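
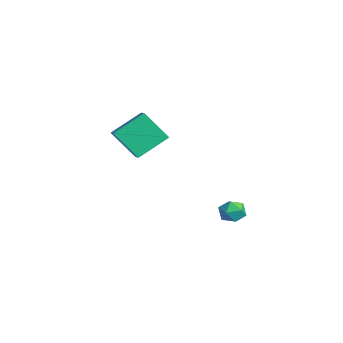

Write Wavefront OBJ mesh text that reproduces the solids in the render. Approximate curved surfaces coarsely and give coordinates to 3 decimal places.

v -3.784 -2.869 -0.677
v -4.614 -3.967 0.922
v -4.046 -1.074 0.42
v -4.876 -2.172 2.019
v -2.964 -2.968 -0.319
v -3.794 -4.066 1.28
v -3.226 -1.173 0.778
v -4.056 -2.271 2.377
v 3.011 0.625 -1.226
v 3.406 0.658 -1.908
v 2.794 -0.618 -1.412
v 3.189 -0.585 -2.094
v 3.574 -0.505 -1.411
v 3.708 0.264 -1.295
v 2.492 -0.224 -2.025
v 2.626 0.545 -1.909
v 3.085 0.134 -2.401
v 3.754 -0.04 -2.022
v 2.446 0.08 -1.298
v 3.115 -0.094 -0.919
f 2 4 1
f 5 2 1
f 1 4 3
f 3 5 1
f 2 8 4
f 6 2 5
f 6 8 2
f 4 8 3
f 7 5 3
f 3 8 7
f 7 6 5
f 8 6 7
f 9 20 14
f 9 14 10
f 9 10 16
f 9 16 19
f 9 19 20
f 10 14 18
f 14 20 13
f 20 19 11
f 19 16 15
f 16 10 17
f 12 18 13
f 12 13 11
f 12 11 15
f 12 15 17
f 12 17 18
f 13 18 14
f 11 13 20
f 15 11 19
f 17 15 16
f 18 17 10



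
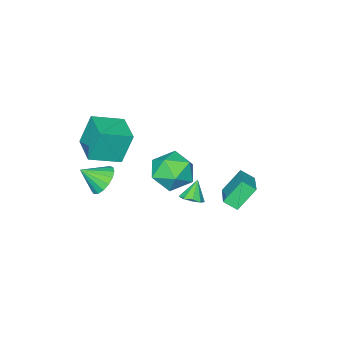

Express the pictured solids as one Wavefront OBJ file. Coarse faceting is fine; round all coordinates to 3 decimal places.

v -4.042 2.168 -2.348
v -5.03 2.534 -1.091
v -2.752 3.47 -1.712
v -3.739 3.835 -0.455
v -3.641 1.525 -1.845
v -4.628 1.89 -0.588
v -2.35 2.826 -1.209
v -3.338 3.192 0.048
v 2.47 -0.889 1.184
v 2.983 -1.171 0.449
v 3.31 -1.631 2.056
v 3.183 -0.79 0.58
v 3.22 -0.432 0.85
v 3.085 -0.178 1.196
v 2.808 -0.088 1.54
v 2.455 -0.181 1.802
v 2.104 -0.436 1.922
v 1.838 -0.795 1.874
v 1.716 -1.176 1.667
v 1.767 -1.491 1.35
v 1.979 -1.668 0.995
v 2.303 -1.667 0.683
v 2.666 -1.487 0.486
v 0.934 3.8 1.633
v 1.322 4.231 1.948
v 0.326 3.62 2.627
v 0.967 4.445 1.769
v 0.596 4.357 1.527
v 0.384 4.009 1.334
v 0.429 3.563 1.281
v 0.71 3.228 1.392
v 1.097 3.161 1.616
v 1.407 3.393 1.848
v 1.496 3.816 1.979
v 0.966 3.917 3.04
v 1.988 3.729 3.738
v 0.572 1.931 3.082
v 1.594 1.743 3.78
v 0.607 2.344 4.263
v 0.851 3.571 4.237
v 1.709 2.089 2.583
v 1.953 3.316 2.557
v 2.447 2.599 3.456
v 1.766 2.757 4.494
v 0.794 2.903 2.326
v 0.113 3.061 3.364
v 1.062 -1.643 2.752
v 0.508 -1.347 4.546
v 1.923 -0.074 2.759
v 1.369 0.222 4.552
v 2.551 -2.462 3.348
v 1.997 -2.166 5.141
v 3.412 -0.893 3.354
v 2.858 -0.597 5.148
f 2 4 1
f 5 2 1
f 1 4 3
f 3 5 1
f 2 8 4
f 6 2 5
f 6 8 2
f 4 8 3
f 7 5 3
f 3 8 7
f 7 6 5
f 8 6 7
f 10 9 12
f 10 12 11
f 12 9 13
f 12 13 11
f 13 9 14
f 13 14 11
f 14 9 15
f 14 15 11
f 15 9 16
f 15 16 11
f 16 9 17
f 16 17 11
f 17 9 18
f 17 18 11
f 18 9 19
f 18 19 11
f 19 9 20
f 19 20 11
f 20 9 21
f 20 21 11
f 21 9 22
f 21 22 11
f 22 9 23
f 22 23 11
f 23 9 10
f 23 10 11
f 25 24 27
f 25 27 26
f 27 24 28
f 27 28 26
f 28 24 29
f 28 29 26
f 29 24 30
f 29 30 26
f 30 24 31
f 30 31 26
f 31 24 32
f 31 32 26
f 32 24 33
f 32 33 26
f 33 24 34
f 33 34 26
f 34 24 25
f 34 25 26
f 35 46 40
f 35 40 36
f 35 36 42
f 35 42 45
f 35 45 46
f 36 40 44
f 40 46 39
f 46 45 37
f 45 42 41
f 42 36 43
f 38 44 39
f 38 39 37
f 38 37 41
f 38 41 43
f 38 43 44
f 39 44 40
f 37 39 46
f 41 37 45
f 43 41 42
f 44 43 36
f 48 50 47
f 51 48 47
f 47 50 49
f 49 51 47
f 48 54 50
f 52 48 51
f 52 54 48
f 50 54 49
f 53 51 49
f 49 54 53
f 53 52 51
f 54 52 53



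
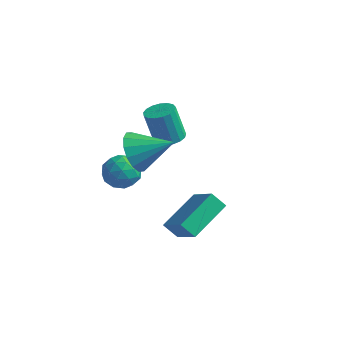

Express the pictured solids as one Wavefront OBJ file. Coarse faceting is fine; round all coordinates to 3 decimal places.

v -2.201 -2.74 -1.862
v -1.673 -2.883 -2.735
v -0.759 -2.08 -1.098
v -1.876 -2.392 -2.775
v -2.167 -1.994 -2.571
v -2.466 -1.796 -2.177
v -2.695 -1.852 -1.698
v -2.791 -2.145 -1.264
v -2.729 -2.598 -0.989
v -2.525 -3.089 -0.949
v -2.235 -3.486 -1.153
v -1.935 -3.684 -1.547
v -1.707 -3.629 -2.025
v -1.611 -3.336 -2.46
v -3.023 0.932 -3.485
v -2.352 1.073 -3.301
v -2.766 0.909 -1.67
v -3.437 0.768 -1.855
v -2.5 1.379 -3.307
v -2.914 1.214 -1.677
v -2.769 1.582 -3.355
v -3.182 1.418 -1.725
v -3.095 1.637 -3.432
v -3.509 1.472 -1.802
v -3.405 1.53 -3.522
v -3.819 1.365 -1.891
v -3.627 1.286 -3.603
v -4.041 1.121 -1.973
v -3.711 0.961 -3.657
v -4.125 0.797 -2.027
v -3.638 0.63 -3.672
v -4.052 0.465 -2.041
v -3.423 0.368 -3.644
v -3.837 0.203 -2.013
v -3.117 0.235 -3.579
v -3.531 0.07 -1.949
v -2.789 0.262 -3.493
v -3.203 0.097 -1.863
v -2.515 0.442 -3.406
v -2.929 0.278 -1.775
v -2.357 0.735 -3.336
v -2.771 0.571 -1.706
v 1.589 -5.125 -3.129
v 1.835 -3.33 -2.331
v 0.373 -4.537 -4.077
v 0.62 -2.742 -3.279
v 2.14 -4.938 -3.721
v 2.387 -3.143 -2.923
v 0.925 -4.35 -4.669
v 1.171 -2.555 -3.871
v -3.685 -1.369 -4.078
v -2.91 -1.62 -4.446
v -3.77 -2.64 -3.394
v -2.995 -2.891 -3.762
v -3.009 -2.243 -3.145
v -2.956 -1.458 -3.568
v -3.724 -2.802 -4.272
v -3.671 -2.017 -4.695
v -2.934 -2.505 -4.566
v -2.492 -2.16 -3.869
v -4.188 -2.1 -3.971
v -3.746 -1.755 -3.274
v -3.29 -1.383 -4.322
v -3.39 -2.877 -3.518
v -3.398 -2.497 -3.155
v -2.943 -2.644 -3.372
v -3.317 -1.288 -3.806
v -2.862 -1.435 -4.022
v -2.92 -1.802 -3.258
v -3.818 -2.825 -3.818
v -3.363 -2.972 -4.034
v -3.737 -1.616 -4.468
v -3.282 -1.763 -4.685
v -3.76 -2.458 -4.582
v -2.848 -2.05 -4.609
v -2.898 -2.797 -4.206
v -3.327 -2.745 -4.506
v -3.296 -2.284 -4.755
v -2.589 -1.847 -4.199
v -2.639 -2.594 -3.797
v -2.647 -2.214 -3.435
v -2.616 -1.752 -3.684
v -2.603 -2.368 -4.27
v -4.041 -1.666 -4.043
v -4.091 -2.413 -3.641
v -4.064 -2.508 -4.156
v -4.033 -2.046 -4.405
v -3.782 -1.463 -3.634
v -3.832 -2.21 -3.231
v -3.384 -1.976 -3.085
v -3.353 -1.515 -3.334
v -4.077 -1.892 -3.57
f 2 1 4
f 2 4 3
f 4 1 5
f 4 5 3
f 5 1 6
f 5 6 3
f 6 1 7
f 6 7 3
f 7 1 8
f 7 8 3
f 8 1 9
f 8 9 3
f 9 1 10
f 9 10 3
f 10 1 11
f 10 11 3
f 11 1 12
f 11 12 3
f 12 1 13
f 12 13 3
f 13 1 14
f 13 14 3
f 14 1 2
f 14 2 3
f 16 15 19
f 16 19 17
f 17 19 20
f 17 20 18
f 19 15 21
f 19 21 20
f 20 21 22
f 20 22 18
f 21 15 23
f 21 23 22
f 22 23 24
f 22 24 18
f 23 15 25
f 23 25 24
f 24 25 26
f 24 26 18
f 25 15 27
f 25 27 26
f 26 27 28
f 26 28 18
f 27 15 29
f 27 29 28
f 28 29 30
f 28 30 18
f 29 15 31
f 29 31 30
f 30 31 32
f 30 32 18
f 31 15 33
f 31 33 32
f 32 33 34
f 32 34 18
f 33 15 35
f 33 35 34
f 34 35 36
f 34 36 18
f 35 15 37
f 35 37 36
f 36 37 38
f 36 38 18
f 37 15 39
f 37 39 38
f 38 39 40
f 38 40 18
f 39 15 41
f 39 41 40
f 40 41 42
f 40 42 18
f 41 15 16
f 41 16 42
f 42 16 17
f 42 17 18
f 44 46 43
f 47 44 43
f 43 46 45
f 45 47 43
f 44 50 46
f 48 44 47
f 48 50 44
f 46 50 45
f 49 47 45
f 45 50 49
f 49 48 47
f 50 48 49
f 51 88 67
f 88 62 91
f 67 91 56
f 88 91 67
f 51 67 63
f 67 56 68
f 63 68 52
f 67 68 63
f 51 63 72
f 63 52 73
f 72 73 58
f 63 73 72
f 51 72 84
f 72 58 87
f 84 87 61
f 72 87 84
f 51 84 88
f 84 61 92
f 88 92 62
f 84 92 88
f 52 68 79
f 68 56 82
f 79 82 60
f 68 82 79
f 56 91 69
f 91 62 90
f 69 90 55
f 91 90 69
f 62 92 89
f 92 61 85
f 89 85 53
f 92 85 89
f 61 87 86
f 87 58 74
f 86 74 57
f 87 74 86
f 58 73 78
f 73 52 75
f 78 75 59
f 73 75 78
f 54 80 66
f 80 60 81
f 66 81 55
f 80 81 66
f 54 66 64
f 66 55 65
f 64 65 53
f 66 65 64
f 54 64 71
f 64 53 70
f 71 70 57
f 64 70 71
f 54 71 76
f 71 57 77
f 76 77 59
f 71 77 76
f 54 76 80
f 76 59 83
f 80 83 60
f 76 83 80
f 55 81 69
f 81 60 82
f 69 82 56
f 81 82 69
f 53 65 89
f 65 55 90
f 89 90 62
f 65 90 89
f 57 70 86
f 70 53 85
f 86 85 61
f 70 85 86
f 59 77 78
f 77 57 74
f 78 74 58
f 77 74 78
f 60 83 79
f 83 59 75
f 79 75 52
f 83 75 79



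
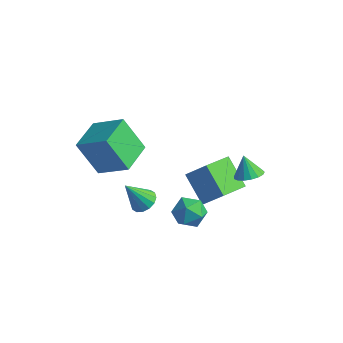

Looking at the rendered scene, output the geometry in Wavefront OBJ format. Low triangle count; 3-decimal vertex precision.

v 0.037 -1.692 -3.152
v 0.395 -2.302 -3.22
v -0.637 -2.248 -1.728
v 0.618 -2.082 -3.028
v 0.686 -1.757 -2.869
v 0.579 -1.415 -2.786
v 0.328 -1.148 -2.801
v -0.001 -1.026 -2.91
v -0.32 -1.083 -3.084
v -0.543 -1.303 -3.275
v -0.611 -1.628 -3.434
v -0.505 -1.97 -3.517
v -0.253 -2.237 -3.502
v 0.076 -2.359 -3.393
v 1.803 -1.114 -2.318
v 2.163 -0.5 -2.925
v 2.617 -2.22 -2.955
v 2.977 -1.606 -3.562
v 3.209 -1.561 -2.656
v 2.706 -0.876 -2.263
v 2.074 -1.844 -3.617
v 1.571 -1.159 -3.224
v 2.331 -0.951 -3.728
v 3.033 -0.776 -3.134
v 1.747 -1.944 -2.746
v 2.449 -1.769 -2.152
v -1.833 -2.694 -0.995
v -2.96 -2.826 0.748
v -2.066 -0.909 -1.01
v -3.193 -1.041 0.733
v -0.247 -2.479 0.047
v -1.374 -2.611 1.79
v -0.48 -0.694 0.032
v -1.607 -0.826 1.775
v 2.385 1.93 -4.756
v 2.108 0.288 -4.129
v 1.021 2.576 -3.67
v 0.743 0.933 -3.042
v 3.397 2.187 -3.638
v 3.119 0.544 -3.01
v 2.032 2.832 -2.551
v 1.755 1.19 -1.924
v 4.113 1.198 -1.309
v 4.729 0.991 -0.934
v 3.607 1.502 -0.311
v 4.787 1.337 -1.01
v 4.69 1.651 -1.155
v 4.461 1.861 -1.335
v 4.153 1.919 -1.509
v 3.835 1.812 -1.638
v 3.581 1.564 -1.691
v 3.449 1.232 -1.656
v 3.469 0.892 -1.542
v 3.637 0.622 -1.375
v 3.913 0.484 -1.192
v 4.236 0.51 -1.037
v 4.53 0.693 -0.943
f 2 1 4
f 2 4 3
f 4 1 5
f 4 5 3
f 5 1 6
f 5 6 3
f 6 1 7
f 6 7 3
f 7 1 8
f 7 8 3
f 8 1 9
f 8 9 3
f 9 1 10
f 9 10 3
f 10 1 11
f 10 11 3
f 11 1 12
f 11 12 3
f 12 1 13
f 12 13 3
f 13 1 14
f 13 14 3
f 14 1 2
f 14 2 3
f 15 26 20
f 15 20 16
f 15 16 22
f 15 22 25
f 15 25 26
f 16 20 24
f 20 26 19
f 26 25 17
f 25 22 21
f 22 16 23
f 18 24 19
f 18 19 17
f 18 17 21
f 18 21 23
f 18 23 24
f 19 24 20
f 17 19 26
f 21 17 25
f 23 21 22
f 24 23 16
f 28 30 27
f 31 28 27
f 27 30 29
f 29 31 27
f 28 34 30
f 32 28 31
f 32 34 28
f 30 34 29
f 33 31 29
f 29 34 33
f 33 32 31
f 34 32 33
f 36 38 35
f 39 36 35
f 35 38 37
f 37 39 35
f 36 42 38
f 40 36 39
f 40 42 36
f 38 42 37
f 41 39 37
f 37 42 41
f 41 40 39
f 42 40 41
f 44 43 46
f 44 46 45
f 46 43 47
f 46 47 45
f 47 43 48
f 47 48 45
f 48 43 49
f 48 49 45
f 49 43 50
f 49 50 45
f 50 43 51
f 50 51 45
f 51 43 52
f 51 52 45
f 52 43 53
f 52 53 45
f 53 43 54
f 53 54 45
f 54 43 55
f 54 55 45
f 55 43 56
f 55 56 45
f 56 43 57
f 56 57 45
f 57 43 44
f 57 44 45



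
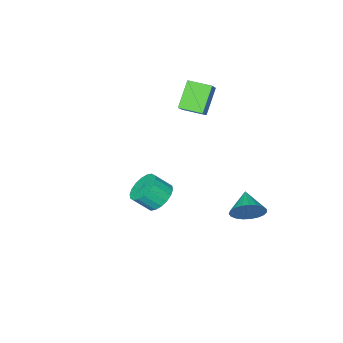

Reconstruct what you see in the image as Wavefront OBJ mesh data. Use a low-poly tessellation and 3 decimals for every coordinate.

v -3.02 -3.198 2.397
v -4.059 -3.765 3.739
v -2.195 -2.457 3.348
v -3.235 -3.024 4.69
v -2.245 -4.256 2.55
v -3.285 -4.823 3.892
v -1.421 -3.515 3.501
v -2.46 -4.082 4.843
v -2.43 1.054 -2.325
v -1.677 0.89 -1.72
v -3.13 -0.054 -1.755
v -1.906 1.147 -1.502
v -2.226 1.388 -1.426
v -2.581 1.571 -1.506
v -2.91 1.665 -1.728
v -3.156 1.653 -2.053
v -3.276 1.538 -2.425
v -3.25 1.339 -2.779
v -3.082 1.091 -3.055
v -2.801 0.836 -3.205
v -2.456 0.62 -3.203
v -2.107 0.478 -3.049
v -1.813 0.436 -2.77
v -1.626 0.501 -2.413
v -1.578 0.661 -2.042
v 2.973 0.859 1.439
v 3.628 0.747 0.818
v 4.302 0.248 1.619
v 3.647 0.361 2.241
v 3.712 1.111 0.973
v 4.387 0.613 1.774
v 3.65 1.425 1.221
v 4.325 0.927 2.022
v 3.454 1.628 1.512
v 4.129 1.129 2.313
v 3.163 1.678 1.788
v 3.838 1.179 2.589
v 2.834 1.566 1.996
v 3.509 1.067 2.797
v 2.532 1.314 2.093
v 3.207 0.815 2.894
v 2.318 0.972 2.061
v 2.992 0.473 2.862
v 2.233 0.607 1.906
v 2.908 0.109 2.707
v 2.295 0.293 1.658
v 2.97 -0.205 2.459
v 2.491 0.091 1.367
v 3.166 -0.408 2.168
v 2.782 0.041 1.091
v 3.457 -0.458 1.892
v 3.111 0.153 0.883
v 3.786 -0.346 1.684
v 3.413 0.405 0.786
v 4.088 -0.094 1.587
f 2 4 1
f 5 2 1
f 1 4 3
f 3 5 1
f 2 8 4
f 6 2 5
f 6 8 2
f 4 8 3
f 7 5 3
f 3 8 7
f 7 6 5
f 8 6 7
f 10 9 12
f 10 12 11
f 12 9 13
f 12 13 11
f 13 9 14
f 13 14 11
f 14 9 15
f 14 15 11
f 15 9 16
f 15 16 11
f 16 9 17
f 16 17 11
f 17 9 18
f 17 18 11
f 18 9 19
f 18 19 11
f 19 9 20
f 19 20 11
f 20 9 21
f 20 21 11
f 21 9 22
f 21 22 11
f 22 9 23
f 22 23 11
f 23 9 24
f 23 24 11
f 24 9 25
f 24 25 11
f 25 9 10
f 25 10 11
f 27 26 30
f 27 30 28
f 28 30 31
f 28 31 29
f 30 26 32
f 30 32 31
f 31 32 33
f 31 33 29
f 32 26 34
f 32 34 33
f 33 34 35
f 33 35 29
f 34 26 36
f 34 36 35
f 35 36 37
f 35 37 29
f 36 26 38
f 36 38 37
f 37 38 39
f 37 39 29
f 38 26 40
f 38 40 39
f 39 40 41
f 39 41 29
f 40 26 42
f 40 42 41
f 41 42 43
f 41 43 29
f 42 26 44
f 42 44 43
f 43 44 45
f 43 45 29
f 44 26 46
f 44 46 45
f 45 46 47
f 45 47 29
f 46 26 48
f 46 48 47
f 47 48 49
f 47 49 29
f 48 26 50
f 48 50 49
f 49 50 51
f 49 51 29
f 50 26 52
f 50 52 51
f 51 52 53
f 51 53 29
f 52 26 54
f 52 54 53
f 53 54 55
f 53 55 29
f 54 26 27
f 54 27 55
f 55 27 28
f 55 28 29



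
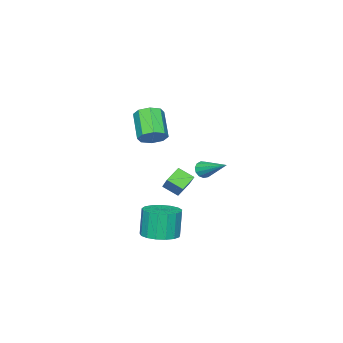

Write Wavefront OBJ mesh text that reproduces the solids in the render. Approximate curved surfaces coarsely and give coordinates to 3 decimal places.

v -2.43 -2.97 -2.02
v -2.16 -3.823 -1.491
v -1.719 -2.095 -0.971
v -1.449 -2.948 -0.442
v -1.531 -3.032 -2.578
v -1.261 -3.885 -2.049
v -0.82 -2.157 -1.529
v -0.55 -3.01 -1
v -1.191 -1.101 0.094
v -0.93 -0.892 -0.356
v -0.929 0.581 1.026
v -1.236 -0.825 -0.391
v -1.528 -0.845 -0.273
v -1.713 -0.946 -0.038
v -1.732 -1.097 0.239
v -1.579 -1.248 0.47
v -1.303 -1.353 0.581
v -0.991 -1.378 0.538
v -0.743 -1.314 0.354
v -0.637 -1.183 0.087
v -0.707 -1.026 -0.177
v 1.875 -1.992 3.289
v 2.234 -1.628 3.904
v 1.303 -2.643 5.047
v 0.945 -3.008 4.431
v 1.717 -1.346 3.734
v 0.786 -2.362 4.876
v 1.293 -1.443 3.302
v 0.363 -2.459 4.445
v 1.211 -1.862 2.863
v 0.28 -2.878 4.006
v 1.517 -2.357 2.673
v 0.586 -3.372 3.816
v 2.034 -2.638 2.844
v 1.103 -3.654 3.986
v 2.457 -2.541 3.275
v 1.527 -3.557 4.418
v 2.54 -2.122 3.714
v 1.609 -3.138 4.857
v 2.23 -1.272 -3.363
v 3.13 -1.775 -3.225
v 2.81 -1.891 -1.559
v 1.91 -1.388 -1.697
v 3.251 -1.296 -3.168
v 2.931 -1.412 -1.503
v 3.139 -0.811 -3.156
v 2.819 -0.927 -1.49
v 2.819 -0.432 -3.191
v 2.498 -0.548 -1.526
v 2.363 -0.245 -3.266
v 2.043 -0.361 -1.6
v 1.877 -0.294 -3.363
v 1.557 -0.41 -1.697
v 1.472 -0.566 -3.459
v 1.152 -0.682 -1.794
v 1.241 -1.001 -3.534
v 0.921 -1.116 -1.868
v 1.236 -1.497 -3.57
v 0.916 -1.613 -1.904
v 1.459 -1.942 -3.558
v 1.139 -2.058 -1.892
v 1.858 -2.233 -3.501
v 1.538 -2.349 -1.836
v 2.343 -2.305 -3.413
v 2.023 -2.421 -1.747
v 2.802 -2.139 -3.313
v 2.482 -2.255 -1.648
f 2 4 1
f 5 2 1
f 1 4 3
f 3 5 1
f 2 8 4
f 6 2 5
f 6 8 2
f 4 8 3
f 7 5 3
f 3 8 7
f 7 6 5
f 8 6 7
f 10 9 12
f 10 12 11
f 12 9 13
f 12 13 11
f 13 9 14
f 13 14 11
f 14 9 15
f 14 15 11
f 15 9 16
f 15 16 11
f 16 9 17
f 16 17 11
f 17 9 18
f 17 18 11
f 18 9 19
f 18 19 11
f 19 9 20
f 19 20 11
f 20 9 21
f 20 21 11
f 21 9 10
f 21 10 11
f 23 22 26
f 23 26 24
f 24 26 27
f 24 27 25
f 26 22 28
f 26 28 27
f 27 28 29
f 27 29 25
f 28 22 30
f 28 30 29
f 29 30 31
f 29 31 25
f 30 22 32
f 30 32 31
f 31 32 33
f 31 33 25
f 32 22 34
f 32 34 33
f 33 34 35
f 33 35 25
f 34 22 36
f 34 36 35
f 35 36 37
f 35 37 25
f 36 22 38
f 36 38 37
f 37 38 39
f 37 39 25
f 38 22 23
f 38 23 39
f 39 23 24
f 39 24 25
f 41 40 44
f 41 44 42
f 42 44 45
f 42 45 43
f 44 40 46
f 44 46 45
f 45 46 47
f 45 47 43
f 46 40 48
f 46 48 47
f 47 48 49
f 47 49 43
f 48 40 50
f 48 50 49
f 49 50 51
f 49 51 43
f 50 40 52
f 50 52 51
f 51 52 53
f 51 53 43
f 52 40 54
f 52 54 53
f 53 54 55
f 53 55 43
f 54 40 56
f 54 56 55
f 55 56 57
f 55 57 43
f 56 40 58
f 56 58 57
f 57 58 59
f 57 59 43
f 58 40 60
f 58 60 59
f 59 60 61
f 59 61 43
f 60 40 62
f 60 62 61
f 61 62 63
f 61 63 43
f 62 40 64
f 62 64 63
f 63 64 65
f 63 65 43
f 64 40 66
f 64 66 65
f 65 66 67
f 65 67 43
f 66 40 41
f 66 41 67
f 67 41 42
f 67 42 43



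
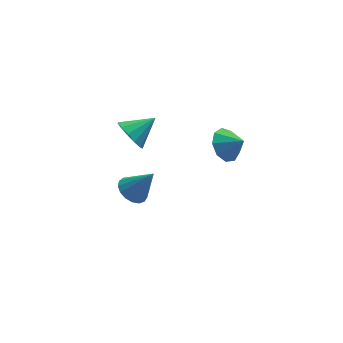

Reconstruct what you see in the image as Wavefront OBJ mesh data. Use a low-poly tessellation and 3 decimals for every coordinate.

v -3.297 1.642 -3.245
v -2.862 1.105 -3.648
v -2.383 1.338 -1.855
v -2.673 1.433 -3.7
v -2.627 1.81 -3.648
v -2.734 2.148 -3.504
v -2.97 2.37 -3.3
v -3.281 2.425 -3.084
v -3.596 2.301 -2.904
v -3.842 2.025 -2.803
v -3.963 1.662 -2.802
v -3.931 1.294 -2.903
v -3.754 1.006 -3.083
v -3.472 0.863 -3.299
v -3.15 0.899 -3.503
v 0.126 -1.882 2.957
v 0.726 -1.892 2.327
v 0.774 -2.358 3.583
v 0.779 -1.395 2.651
v 0.526 -1.126 3.117
v 0.086 -1.211 3.509
v -0.336 -1.609 3.642
v -0.541 -2.135 3.455
v -0.435 -2.543 3.034
v -0.066 -2.641 2.578
v 0.392 -2.384 2.298
v -3.643 0.131 2.454
v -3.189 0.003 1.735
v -2.457 0.449 3.146
v -3.315 0.471 1.735
v -3.545 0.831 1.964
v -3.806 0.969 2.348
v -4.016 0.84 2.766
v -4.107 0.487 3.084
v -4.051 0.021 3.203
v -3.865 -0.411 3.084
v -3.609 -0.67 2.764
v -3.364 -0.676 2.346
v -3.207 -0.425 1.963
f 2 1 4
f 2 4 3
f 4 1 5
f 4 5 3
f 5 1 6
f 5 6 3
f 6 1 7
f 6 7 3
f 7 1 8
f 7 8 3
f 8 1 9
f 8 9 3
f 9 1 10
f 9 10 3
f 10 1 11
f 10 11 3
f 11 1 12
f 11 12 3
f 12 1 13
f 12 13 3
f 13 1 14
f 13 14 3
f 14 1 15
f 14 15 3
f 15 1 2
f 15 2 3
f 17 16 19
f 17 19 18
f 19 16 20
f 19 20 18
f 20 16 21
f 20 21 18
f 21 16 22
f 21 22 18
f 22 16 23
f 22 23 18
f 23 16 24
f 23 24 18
f 24 16 25
f 24 25 18
f 25 16 26
f 25 26 18
f 26 16 17
f 26 17 18
f 28 27 30
f 28 30 29
f 30 27 31
f 30 31 29
f 31 27 32
f 31 32 29
f 32 27 33
f 32 33 29
f 33 27 34
f 33 34 29
f 34 27 35
f 34 35 29
f 35 27 36
f 35 36 29
f 36 27 37
f 36 37 29
f 37 27 38
f 37 38 29
f 38 27 39
f 38 39 29
f 39 27 28
f 39 28 29



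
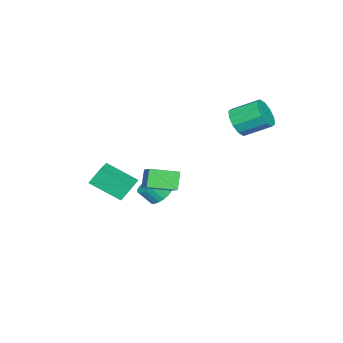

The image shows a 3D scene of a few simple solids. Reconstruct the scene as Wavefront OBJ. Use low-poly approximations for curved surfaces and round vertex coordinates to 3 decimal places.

v -3.398 1.891 2.243
v -2.548 2.332 1.92
v -2.992 3.829 2.795
v -3.842 3.389 3.117
v -2.996 2.445 1.5
v -3.439 3.942 2.374
v -3.597 2.346 1.363
v -4.04 3.844 2.238
v -4.122 2.074 1.562
v -4.566 3.572 2.437
v -4.371 1.732 2.022
v -4.814 3.23 2.896
v -4.248 1.451 2.565
v -4.692 2.948 3.44
v -3.801 1.338 2.986
v -4.244 2.835 3.86
v -3.2 1.436 3.122
v -3.643 2.934 3.997
v -2.674 1.708 2.923
v -3.118 3.206 3.798
v -2.426 2.05 2.464
v -2.869 3.548 3.338
v 3.063 -0.73 -0.318
v 2.447 -0.88 0.701
v 2.23 0.65 -0.619
v 1.613 0.5 0.4
v 4.287 0.2 0.56
v 3.67 0.05 1.579
v 3.453 1.58 0.259
v 2.837 1.43 1.278
v 0.465 -2.258 -1.404
v 0.744 -4.069 -0.359
v 1.977 -1.812 -1.035
v 2.257 -3.623 0.01
v 0.863 -2.777 -2.41
v 1.143 -4.588 -1.365
v 2.376 -2.331 -2.041
v 2.655 -4.142 -0.996
v -2.302 -2.257 -4.03
v -1.914 -2.729 -4.53
v -1.589 -3.395 -3.651
v -1.978 -2.923 -3.15
v -1.682 -2.51 -4.45
v -1.358 -3.176 -3.57
v -1.558 -2.247 -4.296
v -1.234 -2.913 -3.417
v -1.563 -1.986 -4.097
v -1.239 -2.652 -3.217
v -1.695 -1.772 -3.886
v -1.371 -2.438 -3.006
v -1.933 -1.641 -3.7
v -1.609 -2.307 -2.82
v -2.234 -1.618 -3.571
v -1.91 -2.284 -2.691
v -2.547 -1.704 -3.521
v -2.223 -2.37 -2.642
v -2.817 -1.887 -3.559
v -2.493 -2.552 -2.68
v -2.999 -2.133 -3.679
v -2.675 -2.799 -2.799
v -3.06 -2.401 -3.859
v -2.736 -3.067 -2.98
v -2.99 -2.644 -4.069
v -2.666 -3.31 -3.189
v -2.801 -2.82 -4.272
v -2.477 -3.486 -3.392
v -2.526 -2.899 -4.433
v -2.202 -3.564 -3.553
v -2.212 -2.866 -4.524
v -1.888 -3.532 -3.645
v 0.521 -1.088 -1.566
v 1.19 -0.993 -1.384
v 0.259 -1.332 -0.474
v 0.951 -0.58 -1.35
v 0.511 -0.404 -1.416
v 0.075 -0.549 -1.553
v -0.152 -0.946 -1.696
v -0.064 -1.409 -1.779
v 0.298 -1.722 -1.762
v 0.764 -1.739 -1.653
v 1.117 -1.451 -1.504
f 2 1 5
f 2 5 3
f 3 5 6
f 3 6 4
f 5 1 7
f 5 7 6
f 6 7 8
f 6 8 4
f 7 1 9
f 7 9 8
f 8 9 10
f 8 10 4
f 9 1 11
f 9 11 10
f 10 11 12
f 10 12 4
f 11 1 13
f 11 13 12
f 12 13 14
f 12 14 4
f 13 1 15
f 13 15 14
f 14 15 16
f 14 16 4
f 15 1 17
f 15 17 16
f 16 17 18
f 16 18 4
f 17 1 19
f 17 19 18
f 18 19 20
f 18 20 4
f 19 1 21
f 19 21 20
f 20 21 22
f 20 22 4
f 21 1 2
f 21 2 22
f 22 2 3
f 22 3 4
f 24 26 23
f 27 24 23
f 23 26 25
f 25 27 23
f 24 30 26
f 28 24 27
f 28 30 24
f 26 30 25
f 29 27 25
f 25 30 29
f 29 28 27
f 30 28 29
f 32 34 31
f 35 32 31
f 31 34 33
f 33 35 31
f 32 38 34
f 36 32 35
f 36 38 32
f 34 38 33
f 37 35 33
f 33 38 37
f 37 36 35
f 38 36 37
f 40 39 43
f 40 43 41
f 41 43 44
f 41 44 42
f 43 39 45
f 43 45 44
f 44 45 46
f 44 46 42
f 45 39 47
f 45 47 46
f 46 47 48
f 46 48 42
f 47 39 49
f 47 49 48
f 48 49 50
f 48 50 42
f 49 39 51
f 49 51 50
f 50 51 52
f 50 52 42
f 51 39 53
f 51 53 52
f 52 53 54
f 52 54 42
f 53 39 55
f 53 55 54
f 54 55 56
f 54 56 42
f 55 39 57
f 55 57 56
f 56 57 58
f 56 58 42
f 57 39 59
f 57 59 58
f 58 59 60
f 58 60 42
f 59 39 61
f 59 61 60
f 60 61 62
f 60 62 42
f 61 39 63
f 61 63 62
f 62 63 64
f 62 64 42
f 63 39 65
f 63 65 64
f 64 65 66
f 64 66 42
f 65 39 67
f 65 67 66
f 66 67 68
f 66 68 42
f 67 39 69
f 67 69 68
f 68 69 70
f 68 70 42
f 69 39 40
f 69 40 70
f 70 40 41
f 70 41 42
f 72 71 74
f 72 74 73
f 74 71 75
f 74 75 73
f 75 71 76
f 75 76 73
f 76 71 77
f 76 77 73
f 77 71 78
f 77 78 73
f 78 71 79
f 78 79 73
f 79 71 80
f 79 80 73
f 80 71 81
f 80 81 73
f 81 71 72
f 81 72 73



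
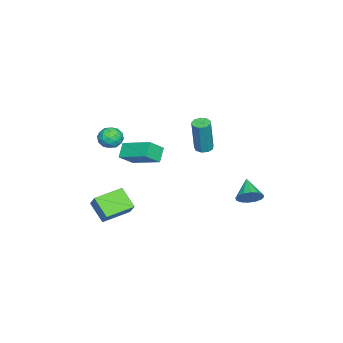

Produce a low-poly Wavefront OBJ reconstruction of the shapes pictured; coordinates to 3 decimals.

v -4.359 -3.406 0.443
v -3.61 -3.937 1.2
v -3.794 -1.556 1.179
v -3.044 -2.087 1.936
v -3.596 -3.353 -0.276
v -2.846 -3.884 0.481
v -3.03 -1.503 0.46
v -2.281 -2.034 1.217
v -1.305 -2.632 -2.824
v -1.9 -3.591 -1.867
v -0.699 -2.121 -1.936
v -1.295 -3.081 -0.979
v 0.035 -3.739 -3.101
v -0.561 -4.699 -2.144
v 0.64 -3.229 -2.213
v 0.045 -4.188 -1.256
v -1.873 1.476 2.858
v -1.355 1.513 2.751
v -0.91 1.501 4.895
v -1.427 1.464 5.002
v -1.499 1.844 2.782
v -1.053 1.832 4.927
v -1.818 2.003 2.849
v -1.372 1.991 4.994
v -2.162 1.916 2.921
v -1.717 1.903 5.065
v -2.371 1.622 2.962
v -1.926 1.61 5.107
v -2.347 1.261 2.955
v -1.902 1.248 5.099
v -2.101 1 2.903
v -1.655 0.988 5.047
v -1.748 0.962 2.829
v -1.302 0.95 4.973
v -1.453 1.164 2.769
v -1.008 1.152 4.913
v -3.07 3.747 -1.338
v -2.682 3.934 -0.665
v -4.15 3.193 -0.562
v -2.914 4.266 -0.751
v -3.188 4.459 -0.994
v -3.431 4.461 -1.33
v -3.577 4.271 -1.668
v -3.587 3.941 -1.917
v -3.459 3.559 -2.012
v -3.227 3.227 -1.926
v -2.953 3.034 -1.683
v -2.71 3.032 -1.347
v -2.564 3.222 -1.009
v -2.554 3.552 -0.759
v -1.154 -2.892 3.071
v -0.479 -3.156 2.819
v -1.481 -4.044 3.401
v -0.806 -4.308 3.149
v -0.835 -3.865 3.775
v -0.633 -3.153 3.571
v -1.327 -4.047 2.649
v -1.125 -3.335 2.445
v -0.586 -3.87 2.558
v -0.282 -3.757 3.254
v -1.678 -3.443 2.966
v -1.374 -3.33 3.662
v -0.788 -2.923 2.916
v -1.172 -4.277 3.304
v -1.189 -4.016 3.672
v -0.793 -4.172 3.523
v -0.878 -2.921 3.358
v -0.481 -3.076 3.21
v -0.691 -3.493 3.772
v -1.479 -4.124 3.01
v -1.082 -4.279 2.862
v -1.167 -3.028 2.697
v -0.771 -3.184 2.548
v -1.269 -3.707 2.448
v -0.454 -3.498 2.614
v -0.646 -4.175 2.808
v -0.952 -4.022 2.515
v -0.834 -3.603 2.395
v -0.275 -3.432 3.023
v -0.467 -4.109 3.217
v -0.484 -3.848 3.585
v -0.365 -3.43 3.465
v -0.338 -3.851 2.87
v -1.493 -3.091 3.003
v -1.685 -3.768 3.197
v -1.595 -3.77 2.755
v -1.476 -3.352 2.635
v -1.314 -3.025 3.412
v -1.506 -3.702 3.606
v -1.126 -3.597 3.825
v -1.008 -3.178 3.705
v -1.622 -3.349 3.35
f 2 4 1
f 5 2 1
f 1 4 3
f 3 5 1
f 2 8 4
f 6 2 5
f 6 8 2
f 4 8 3
f 7 5 3
f 3 8 7
f 7 6 5
f 8 6 7
f 10 12 9
f 13 10 9
f 9 12 11
f 11 13 9
f 10 16 12
f 14 10 13
f 14 16 10
f 12 16 11
f 15 13 11
f 11 16 15
f 15 14 13
f 16 14 15
f 18 17 21
f 18 21 19
f 19 21 22
f 19 22 20
f 21 17 23
f 21 23 22
f 22 23 24
f 22 24 20
f 23 17 25
f 23 25 24
f 24 25 26
f 24 26 20
f 25 17 27
f 25 27 26
f 26 27 28
f 26 28 20
f 27 17 29
f 27 29 28
f 28 29 30
f 28 30 20
f 29 17 31
f 29 31 30
f 30 31 32
f 30 32 20
f 31 17 33
f 31 33 32
f 32 33 34
f 32 34 20
f 33 17 35
f 33 35 34
f 34 35 36
f 34 36 20
f 35 17 18
f 35 18 36
f 36 18 19
f 36 19 20
f 38 37 40
f 38 40 39
f 40 37 41
f 40 41 39
f 41 37 42
f 41 42 39
f 42 37 43
f 42 43 39
f 43 37 44
f 43 44 39
f 44 37 45
f 44 45 39
f 45 37 46
f 45 46 39
f 46 37 47
f 46 47 39
f 47 37 48
f 47 48 39
f 48 37 49
f 48 49 39
f 49 37 50
f 49 50 39
f 50 37 38
f 50 38 39
f 51 88 67
f 88 62 91
f 67 91 56
f 88 91 67
f 51 67 63
f 67 56 68
f 63 68 52
f 67 68 63
f 51 63 72
f 63 52 73
f 72 73 58
f 63 73 72
f 51 72 84
f 72 58 87
f 84 87 61
f 72 87 84
f 51 84 88
f 84 61 92
f 88 92 62
f 84 92 88
f 52 68 79
f 68 56 82
f 79 82 60
f 68 82 79
f 56 91 69
f 91 62 90
f 69 90 55
f 91 90 69
f 62 92 89
f 92 61 85
f 89 85 53
f 92 85 89
f 61 87 86
f 87 58 74
f 86 74 57
f 87 74 86
f 58 73 78
f 73 52 75
f 78 75 59
f 73 75 78
f 54 80 66
f 80 60 81
f 66 81 55
f 80 81 66
f 54 66 64
f 66 55 65
f 64 65 53
f 66 65 64
f 54 64 71
f 64 53 70
f 71 70 57
f 64 70 71
f 54 71 76
f 71 57 77
f 76 77 59
f 71 77 76
f 54 76 80
f 76 59 83
f 80 83 60
f 76 83 80
f 55 81 69
f 81 60 82
f 69 82 56
f 81 82 69
f 53 65 89
f 65 55 90
f 89 90 62
f 65 90 89
f 57 70 86
f 70 53 85
f 86 85 61
f 70 85 86
f 59 77 78
f 77 57 74
f 78 74 58
f 77 74 78
f 60 83 79
f 83 59 75
f 79 75 52
f 83 75 79



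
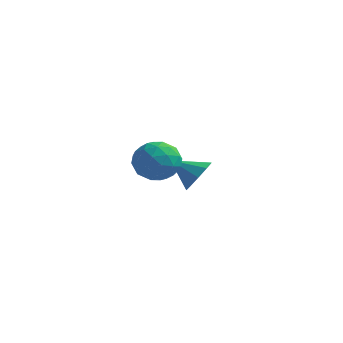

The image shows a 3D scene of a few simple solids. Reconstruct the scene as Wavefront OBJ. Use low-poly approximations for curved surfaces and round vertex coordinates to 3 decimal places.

v 2.253 -1.813 3.895
v 2.685 -1.328 4.414
v 3.335 -1.932 3.106
v 3.767 -1.447 3.625
v 3.537 -2.209 3.863
v 2.869 -2.136 4.35
v 3.151 -1.124 3.17
v 2.483 -1.051 3.657
v 3.24 -0.903 3.965
v 3.478 -1.573 4.394
v 2.542 -1.687 3.126
v 2.78 -2.357 3.555
v 2.374 -1.56 4.224
v 3.646 -1.7 3.296
v 3.511 -2.148 3.436
v 3.765 -1.863 3.741
v 2.482 -2.034 4.186
v 2.736 -1.75 4.491
v 3.237 -2.268 4.167
v 3.284 -1.51 3.029
v 3.538 -1.226 3.334
v 2.255 -1.397 3.779
v 2.509 -1.112 4.084
v 2.783 -0.992 3.353
v 2.954 -1.025 4.265
v 3.59 -1.095 3.801
v 3.228 -0.905 3.534
v 2.835 -0.862 3.82
v 3.094 -1.419 4.517
v 3.73 -1.489 4.053
v 3.595 -1.937 4.193
v 3.202 -1.894 4.479
v 3.421 -1.169 4.253
v 2.29 -1.771 3.467
v 2.926 -1.841 3.003
v 2.818 -1.366 3.041
v 2.425 -1.323 3.327
v 2.43 -2.165 3.719
v 3.066 -2.235 3.255
v 3.185 -2.398 3.7
v 2.792 -2.355 3.986
v 2.599 -2.091 3.267
v 2.186 2.226 1.767
v 2.63 1.966 2.285
v 1.274 1.914 2.393
v 2.527 2.447 2.373
v 2.265 2.824 2.178
v 1.965 2.921 1.79
v 1.77 2.693 1.392
v 1.769 2.246 1.168
v 1.963 1.79 1.225
v 2.262 1.537 1.535
v 2.526 1.607 1.954
f 1 38 17
f 38 12 41
f 17 41 6
f 38 41 17
f 1 17 13
f 17 6 18
f 13 18 2
f 17 18 13
f 1 13 22
f 13 2 23
f 22 23 8
f 13 23 22
f 1 22 34
f 22 8 37
f 34 37 11
f 22 37 34
f 1 34 38
f 34 11 42
f 38 42 12
f 34 42 38
f 2 18 29
f 18 6 32
f 29 32 10
f 18 32 29
f 6 41 19
f 41 12 40
f 19 40 5
f 41 40 19
f 12 42 39
f 42 11 35
f 39 35 3
f 42 35 39
f 11 37 36
f 37 8 24
f 36 24 7
f 37 24 36
f 8 23 28
f 23 2 25
f 28 25 9
f 23 25 28
f 4 30 16
f 30 10 31
f 16 31 5
f 30 31 16
f 4 16 14
f 16 5 15
f 14 15 3
f 16 15 14
f 4 14 21
f 14 3 20
f 21 20 7
f 14 20 21
f 4 21 26
f 21 7 27
f 26 27 9
f 21 27 26
f 4 26 30
f 26 9 33
f 30 33 10
f 26 33 30
f 5 31 19
f 31 10 32
f 19 32 6
f 31 32 19
f 3 15 39
f 15 5 40
f 39 40 12
f 15 40 39
f 7 20 36
f 20 3 35
f 36 35 11
f 20 35 36
f 9 27 28
f 27 7 24
f 28 24 8
f 27 24 28
f 10 33 29
f 33 9 25
f 29 25 2
f 33 25 29
f 44 43 46
f 44 46 45
f 46 43 47
f 46 47 45
f 47 43 48
f 47 48 45
f 48 43 49
f 48 49 45
f 49 43 50
f 49 50 45
f 50 43 51
f 50 51 45
f 51 43 52
f 51 52 45
f 52 43 53
f 52 53 45
f 53 43 44
f 53 44 45



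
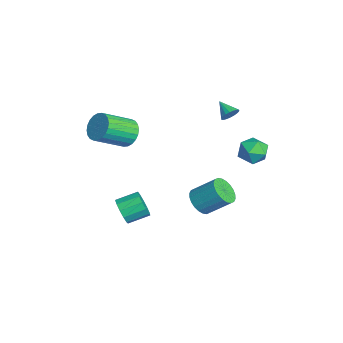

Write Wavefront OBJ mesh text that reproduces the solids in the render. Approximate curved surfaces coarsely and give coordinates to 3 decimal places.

v 2.582 0.267 -1.055
v 3.337 0.234 -1.345
v 3.774 1.339 -0.335
v 3.018 1.373 -0.045
v 3.21 0.455 -1.532
v 3.646 1.56 -0.521
v 2.986 0.647 -1.645
v 3.423 1.753 -0.635
v 2.701 0.782 -1.669
v 3.138 1.887 -0.659
v 2.398 0.838 -1.6
v 2.834 1.943 -0.589
v 2.123 0.807 -1.448
v 2.559 1.913 -0.437
v 1.918 0.694 -1.236
v 2.354 1.8 -0.225
v 1.813 0.516 -0.996
v 2.25 1.622 0.015
v 1.826 0.301 -0.765
v 2.263 1.406 0.245
v 1.954 0.08 -0.579
v 2.39 1.185 0.432
v 2.177 -0.113 -0.465
v 2.614 0.993 0.545
v 2.462 -0.247 -0.441
v 2.899 0.858 0.569
v 2.766 -0.303 -0.511
v 3.202 0.802 0.5
v 3.041 -0.273 -0.663
v 3.477 0.833 0.348
v 3.246 -0.16 -0.875
v 3.682 0.946 0.136
v 3.35 0.018 -1.115
v 3.787 1.124 -0.104
v -0.859 -3.066 -4.045
v -0.379 -2.827 -4.639
v -0.421 -1.675 -4.208
v -0.901 -1.914 -3.615
v -0.801 -2.785 -4.792
v -0.843 -1.633 -4.362
v -1.241 -2.832 -4.708
v -1.283 -1.68 -4.278
v -1.56 -2.953 -4.414
v -1.602 -1.802 -3.983
v -1.657 -3.111 -4.002
v -1.698 -1.959 -3.572
v -1.5 -3.254 -3.604
v -1.542 -2.102 -3.174
v -1.14 -3.337 -3.347
v -1.181 -2.185 -2.916
v -0.69 -3.334 -3.311
v -0.732 -2.183 -2.88
v -0.295 -3.246 -3.508
v -0.336 -2.095 -3.078
v -0.078 -3.101 -3.875
v -0.12 -1.949 -3.445
v -0.11 -2.945 -4.297
v -0.151 -1.793 -3.867
v 2.653 3.424 1.7
v 3.13 2.712 1.793
v 1.83 3.008 2.747
v 2.307 2.296 2.84
v 2.635 3.066 3.048
v 3.144 3.323 2.402
v 1.816 2.397 2.138
v 2.325 2.654 1.492
v 2.613 2.078 2.064
v 3.119 2.491 2.626
v 1.841 3.229 1.914
v 2.347 3.642 2.476
v -3.741 -2.223 -0.2
v -2.902 -2.136 -0.45
v -2.42 -3.75 0.61
v -3.259 -3.837 0.86
v -2.906 -1.949 -0.162
v -2.424 -3.563 0.897
v -3.037 -1.803 0.12
v -2.555 -3.417 1.179
v -3.275 -1.721 0.353
v -2.793 -3.335 1.412
v -3.585 -1.716 0.502
v -3.102 -3.329 1.562
v -3.918 -1.787 0.544
v -3.435 -3.401 1.604
v -4.224 -1.926 0.473
v -3.742 -3.539 1.533
v -4.457 -2.109 0.3
v -3.974 -3.723 1.359
v -4.58 -2.31 0.05
v -4.098 -3.924 1.11
v -4.576 -2.497 -0.237
v -4.094 -4.111 0.822
v -4.445 -2.643 -0.519
v -3.963 -4.257 0.54
v -4.207 -2.725 -0.752
v -3.725 -4.339 0.307
v -3.898 -2.731 -0.902
v -3.415 -4.344 0.158
v -3.565 -2.659 -0.944
v -3.082 -4.273 0.116
v -3.258 -2.521 -0.873
v -2.776 -4.134 0.187
v -3.026 -2.337 -0.699
v -2.543 -3.951 0.36
v -0.256 2.341 3.038
v 0.073 2.04 3.324
v -1.044 1.959 3.542
v 0.059 2.238 3.452
v -0.018 2.456 3.498
v -0.142 2.652 3.452
v -0.289 2.786 3.325
v -0.429 2.832 3.141
v -0.535 2.781 2.937
v -0.585 2.642 2.752
v -0.571 2.445 2.625
v -0.494 2.226 2.579
v -0.37 2.031 2.624
v -0.224 1.897 2.751
v -0.084 1.851 2.935
v 0.022 1.902 3.14
f 2 1 5
f 2 5 3
f 3 5 6
f 3 6 4
f 5 1 7
f 5 7 6
f 6 7 8
f 6 8 4
f 7 1 9
f 7 9 8
f 8 9 10
f 8 10 4
f 9 1 11
f 9 11 10
f 10 11 12
f 10 12 4
f 11 1 13
f 11 13 12
f 12 13 14
f 12 14 4
f 13 1 15
f 13 15 14
f 14 15 16
f 14 16 4
f 15 1 17
f 15 17 16
f 16 17 18
f 16 18 4
f 17 1 19
f 17 19 18
f 18 19 20
f 18 20 4
f 19 1 21
f 19 21 20
f 20 21 22
f 20 22 4
f 21 1 23
f 21 23 22
f 22 23 24
f 22 24 4
f 23 1 25
f 23 25 24
f 24 25 26
f 24 26 4
f 25 1 27
f 25 27 26
f 26 27 28
f 26 28 4
f 27 1 29
f 27 29 28
f 28 29 30
f 28 30 4
f 29 1 31
f 29 31 30
f 30 31 32
f 30 32 4
f 31 1 33
f 31 33 32
f 32 33 34
f 32 34 4
f 33 1 2
f 33 2 34
f 34 2 3
f 34 3 4
f 36 35 39
f 36 39 37
f 37 39 40
f 37 40 38
f 39 35 41
f 39 41 40
f 40 41 42
f 40 42 38
f 41 35 43
f 41 43 42
f 42 43 44
f 42 44 38
f 43 35 45
f 43 45 44
f 44 45 46
f 44 46 38
f 45 35 47
f 45 47 46
f 46 47 48
f 46 48 38
f 47 35 49
f 47 49 48
f 48 49 50
f 48 50 38
f 49 35 51
f 49 51 50
f 50 51 52
f 50 52 38
f 51 35 53
f 51 53 52
f 52 53 54
f 52 54 38
f 53 35 55
f 53 55 54
f 54 55 56
f 54 56 38
f 55 35 57
f 55 57 56
f 56 57 58
f 56 58 38
f 57 35 36
f 57 36 58
f 58 36 37
f 58 37 38
f 59 70 64
f 59 64 60
f 59 60 66
f 59 66 69
f 59 69 70
f 60 64 68
f 64 70 63
f 70 69 61
f 69 66 65
f 66 60 67
f 62 68 63
f 62 63 61
f 62 61 65
f 62 65 67
f 62 67 68
f 63 68 64
f 61 63 70
f 65 61 69
f 67 65 66
f 68 67 60
f 72 71 75
f 72 75 73
f 73 75 76
f 73 76 74
f 75 71 77
f 75 77 76
f 76 77 78
f 76 78 74
f 77 71 79
f 77 79 78
f 78 79 80
f 78 80 74
f 79 71 81
f 79 81 80
f 80 81 82
f 80 82 74
f 81 71 83
f 81 83 82
f 82 83 84
f 82 84 74
f 83 71 85
f 83 85 84
f 84 85 86
f 84 86 74
f 85 71 87
f 85 87 86
f 86 87 88
f 86 88 74
f 87 71 89
f 87 89 88
f 88 89 90
f 88 90 74
f 89 71 91
f 89 91 90
f 90 91 92
f 90 92 74
f 91 71 93
f 91 93 92
f 92 93 94
f 92 94 74
f 93 71 95
f 93 95 94
f 94 95 96
f 94 96 74
f 95 71 97
f 95 97 96
f 96 97 98
f 96 98 74
f 97 71 99
f 97 99 98
f 98 99 100
f 98 100 74
f 99 71 101
f 99 101 100
f 100 101 102
f 100 102 74
f 101 71 103
f 101 103 102
f 102 103 104
f 102 104 74
f 103 71 72
f 103 72 104
f 104 72 73
f 104 73 74
f 106 105 108
f 106 108 107
f 108 105 109
f 108 109 107
f 109 105 110
f 109 110 107
f 110 105 111
f 110 111 107
f 111 105 112
f 111 112 107
f 112 105 113
f 112 113 107
f 113 105 114
f 113 114 107
f 114 105 115
f 114 115 107
f 115 105 116
f 115 116 107
f 116 105 117
f 116 117 107
f 117 105 118
f 117 118 107
f 118 105 119
f 118 119 107
f 119 105 120
f 119 120 107
f 120 105 106
f 120 106 107



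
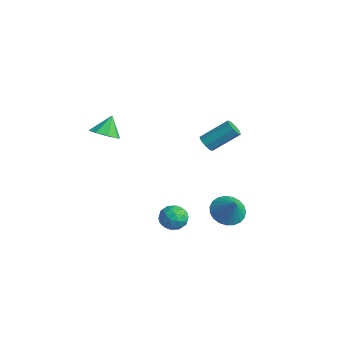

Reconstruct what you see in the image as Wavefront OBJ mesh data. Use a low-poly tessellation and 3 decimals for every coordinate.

v 1.185 2.011 -4.318
v 1.988 2.297 -4.914
v 2.115 1.889 -3.122
v 1.846 2.678 -4.765
v 1.591 2.943 -4.538
v 1.265 3.047 -4.274
v 0.925 2.972 -4.017
v 0.63 2.731 -3.812
v 0.431 2.366 -3.695
v 0.362 1.939 -3.685
v 0.436 1.524 -3.785
v 0.639 1.194 -3.977
v 0.936 1.005 -4.227
v 1.277 0.99 -4.494
v 1.601 1.152 -4.73
v 1.854 1.462 -4.895
v 1.99 1.867 -4.96
v -2.585 -3.471 1.734
v -1.757 -3.119 1.734
v -2.875 -2.789 2.826
v -2.205 -2.738 1.376
v -2.876 -2.786 1.228
v -3.376 -3.236 1.376
v -3.413 -3.824 1.734
v -2.965 -4.205 2.092
v -2.294 -4.156 2.24
v -1.793 -3.707 2.092
v 1.575 -1.575 -3.049
v 2.379 -1.651 -3.319
v 1.801 -2.549 -2.101
v 2.605 -2.625 -2.371
v 2.356 -1.918 -1.967
v 2.217 -1.316 -2.553
v 1.963 -2.884 -2.867
v 1.824 -2.282 -3.453
v 2.619 -2.46 -3.206
v 2.862 -1.863 -2.65
v 1.318 -2.337 -2.77
v 1.561 -1.74 -2.214
v 1.957 -1.527 -3.267
v 2.223 -2.673 -2.153
v 2.076 -2.257 -1.916
v 2.549 -2.302 -2.074
v 1.862 -1.33 -2.817
v 2.335 -1.375 -2.975
v 2.321 -1.532 -2.181
v 1.845 -2.825 -2.445
v 2.318 -2.87 -2.603
v 1.631 -1.898 -3.346
v 2.104 -1.943 -3.504
v 1.859 -2.668 -3.239
v 2.571 -2.047 -3.359
v 2.704 -2.62 -2.802
v 2.327 -2.773 -3.094
v 2.245 -2.419 -3.438
v 2.714 -1.696 -3.032
v 2.847 -2.269 -2.475
v 2.7 -1.854 -2.238
v 2.618 -1.499 -2.582
v 2.855 -2.172 -2.966
v 1.333 -1.931 -2.945
v 1.466 -2.504 -2.388
v 1.562 -2.701 -2.838
v 1.48 -2.346 -3.182
v 1.476 -1.58 -2.618
v 1.609 -2.153 -2.061
v 1.935 -1.781 -1.982
v 1.853 -1.427 -2.326
v 1.325 -2.028 -2.454
v 2.291 -0.199 2.498
v 2.697 -0.534 2.689
v 3.295 0.824 3.794
v 2.889 1.159 3.602
v 2.819 -0.308 2.346
v 3.417 1.05 3.451
v 2.632 -0.018 2.091
v 3.229 1.34 3.196
v 2.245 0.165 2.075
v 2.842 1.523 3.18
v 1.885 0.136 2.306
v 2.483 1.494 3.411
v 1.763 -0.09 2.649
v 2.361 1.268 3.754
v 1.951 -0.38 2.904
v 2.548 0.978 4.009
v 2.338 -0.563 2.92
v 2.935 0.795 4.025
f 2 1 4
f 2 4 3
f 4 1 5
f 4 5 3
f 5 1 6
f 5 6 3
f 6 1 7
f 6 7 3
f 7 1 8
f 7 8 3
f 8 1 9
f 8 9 3
f 9 1 10
f 9 10 3
f 10 1 11
f 10 11 3
f 11 1 12
f 11 12 3
f 12 1 13
f 12 13 3
f 13 1 14
f 13 14 3
f 14 1 15
f 14 15 3
f 15 1 16
f 15 16 3
f 16 1 17
f 16 17 3
f 17 1 2
f 17 2 3
f 19 18 21
f 19 21 20
f 21 18 22
f 21 22 20
f 22 18 23
f 22 23 20
f 23 18 24
f 23 24 20
f 24 18 25
f 24 25 20
f 25 18 26
f 25 26 20
f 26 18 27
f 26 27 20
f 27 18 19
f 27 19 20
f 28 65 44
f 65 39 68
f 44 68 33
f 65 68 44
f 28 44 40
f 44 33 45
f 40 45 29
f 44 45 40
f 28 40 49
f 40 29 50
f 49 50 35
f 40 50 49
f 28 49 61
f 49 35 64
f 61 64 38
f 49 64 61
f 28 61 65
f 61 38 69
f 65 69 39
f 61 69 65
f 29 45 56
f 45 33 59
f 56 59 37
f 45 59 56
f 33 68 46
f 68 39 67
f 46 67 32
f 68 67 46
f 39 69 66
f 69 38 62
f 66 62 30
f 69 62 66
f 38 64 63
f 64 35 51
f 63 51 34
f 64 51 63
f 35 50 55
f 50 29 52
f 55 52 36
f 50 52 55
f 31 57 43
f 57 37 58
f 43 58 32
f 57 58 43
f 31 43 41
f 43 32 42
f 41 42 30
f 43 42 41
f 31 41 48
f 41 30 47
f 48 47 34
f 41 47 48
f 31 48 53
f 48 34 54
f 53 54 36
f 48 54 53
f 31 53 57
f 53 36 60
f 57 60 37
f 53 60 57
f 32 58 46
f 58 37 59
f 46 59 33
f 58 59 46
f 30 42 66
f 42 32 67
f 66 67 39
f 42 67 66
f 34 47 63
f 47 30 62
f 63 62 38
f 47 62 63
f 36 54 55
f 54 34 51
f 55 51 35
f 54 51 55
f 37 60 56
f 60 36 52
f 56 52 29
f 60 52 56
f 71 70 74
f 71 74 72
f 72 74 75
f 72 75 73
f 74 70 76
f 74 76 75
f 75 76 77
f 75 77 73
f 76 70 78
f 76 78 77
f 77 78 79
f 77 79 73
f 78 70 80
f 78 80 79
f 79 80 81
f 79 81 73
f 80 70 82
f 80 82 81
f 81 82 83
f 81 83 73
f 82 70 84
f 82 84 83
f 83 84 85
f 83 85 73
f 84 70 86
f 84 86 85
f 85 86 87
f 85 87 73
f 86 70 71
f 86 71 87
f 87 71 72
f 87 72 73



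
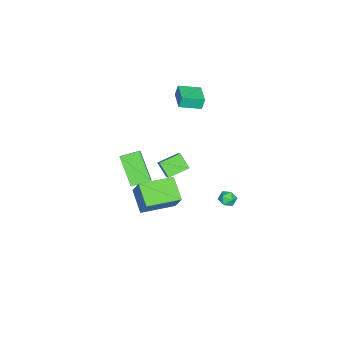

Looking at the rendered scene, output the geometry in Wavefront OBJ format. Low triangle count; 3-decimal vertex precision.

v 4.729 -1.132 -0.703
v 3.733 -2.11 0.177
v 3.164 0.368 -0.808
v 2.168 -0.611 0.071
v 5.272 -0.469 0.649
v 4.276 -1.448 1.528
v 3.707 1.03 0.543
v 2.711 0.052 1.423
v -1.721 -1.124 -1.92
v -2.084 -1.905 -1.113
v -0.792 -0.534 -0.931
v -1.155 -1.314 -0.124
v -0.705 -2.026 -2.336
v -1.068 -2.806 -1.529
v 0.224 -1.435 -1.347
v -0.139 -2.216 -0.54
v -4.6 -1.729 2.511
v -4.742 -1.585 3.306
v -3.371 -0.908 2.581
v -3.512 -0.764 3.376
v -3.828 -2.916 2.864
v -3.969 -2.772 3.659
v -2.598 -2.095 2.934
v -2.74 -1.951 3.729
v -0.865 2.249 -3.058
v -0.597 1.816 -3.431
v -1.783 1.844 -3.249
v -1.515 1.411 -3.622
v -1.42 1.394 -2.998
v -0.853 1.644 -2.88
v -1.527 2.016 -3.8
v -0.96 2.266 -3.682
v -1.006 1.672 -3.889
v -0.94 1.287 -3.393
v -1.44 2.373 -3.287
v -1.374 1.988 -2.791
v 1.068 -4.234 0.347
v 2.067 -3.775 1.323
v 0.341 -3.272 0.638
v 1.34 -2.814 1.614
v 2.04 -3.026 -1.214
v 3.039 -2.568 -0.238
v 1.313 -2.065 -0.923
v 2.312 -1.606 0.053
f 2 4 1
f 5 2 1
f 1 4 3
f 3 5 1
f 2 8 4
f 6 2 5
f 6 8 2
f 4 8 3
f 7 5 3
f 3 8 7
f 7 6 5
f 8 6 7
f 10 12 9
f 13 10 9
f 9 12 11
f 11 13 9
f 10 16 12
f 14 10 13
f 14 16 10
f 12 16 11
f 15 13 11
f 11 16 15
f 15 14 13
f 16 14 15
f 18 20 17
f 21 18 17
f 17 20 19
f 19 21 17
f 18 24 20
f 22 18 21
f 22 24 18
f 20 24 19
f 23 21 19
f 19 24 23
f 23 22 21
f 24 22 23
f 25 36 30
f 25 30 26
f 25 26 32
f 25 32 35
f 25 35 36
f 26 30 34
f 30 36 29
f 36 35 27
f 35 32 31
f 32 26 33
f 28 34 29
f 28 29 27
f 28 27 31
f 28 31 33
f 28 33 34
f 29 34 30
f 27 29 36
f 31 27 35
f 33 31 32
f 34 33 26
f 38 40 37
f 41 38 37
f 37 40 39
f 39 41 37
f 38 44 40
f 42 38 41
f 42 44 38
f 40 44 39
f 43 41 39
f 39 44 43
f 43 42 41
f 44 42 43



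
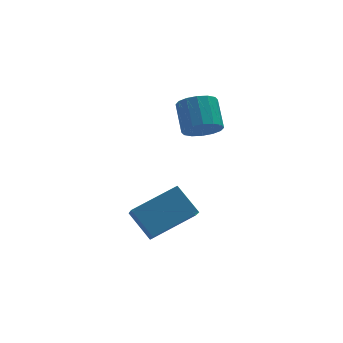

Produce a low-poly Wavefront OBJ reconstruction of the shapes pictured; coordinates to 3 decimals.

v -3.431 -3.278 -2.128
v -4.021 -2.38 -1.185
v -3.331 -2.397 -2.906
v -3.921 -1.498 -1.962
v -1.599 -2.842 -1.398
v -2.189 -1.943 -0.454
v -1.499 -1.96 -2.175
v -2.089 -1.062 -1.232
v -0.986 -0.963 1.767
v -0.498 -0.59 1.27
v -0.446 0.496 2.136
v -0.934 0.123 2.633
v -0.873 -0.478 1.153
v -0.822 0.607 2.019
v -1.279 -0.497 1.2
v -1.228 0.589 2.067
v -1.606 -0.64 1.4
v -1.555 0.445 2.266
v -1.767 -0.87 1.697
v -1.716 0.216 2.563
v -1.719 -1.125 2.013
v -1.667 -0.039 2.88
v -1.474 -1.336 2.264
v -1.422 -0.25 3.13
v -1.098 -1.447 2.381
v -1.047 -0.362 3.247
v -0.692 -1.429 2.333
v -0.641 -0.343 3.2
v -0.365 -1.285 2.134
v -0.314 -0.2 3
v -0.204 -1.056 1.837
v -0.153 0.03 2.703
v -0.253 -0.801 1.52
v -0.201 0.285 2.387
f 2 4 1
f 5 2 1
f 1 4 3
f 3 5 1
f 2 8 4
f 6 2 5
f 6 8 2
f 4 8 3
f 7 5 3
f 3 8 7
f 7 6 5
f 8 6 7
f 10 9 13
f 10 13 11
f 11 13 14
f 11 14 12
f 13 9 15
f 13 15 14
f 14 15 16
f 14 16 12
f 15 9 17
f 15 17 16
f 16 17 18
f 16 18 12
f 17 9 19
f 17 19 18
f 18 19 20
f 18 20 12
f 19 9 21
f 19 21 20
f 20 21 22
f 20 22 12
f 21 9 23
f 21 23 22
f 22 23 24
f 22 24 12
f 23 9 25
f 23 25 24
f 24 25 26
f 24 26 12
f 25 9 27
f 25 27 26
f 26 27 28
f 26 28 12
f 27 9 29
f 27 29 28
f 28 29 30
f 28 30 12
f 29 9 31
f 29 31 30
f 30 31 32
f 30 32 12
f 31 9 33
f 31 33 32
f 32 33 34
f 32 34 12
f 33 9 10
f 33 10 34
f 34 10 11
f 34 11 12



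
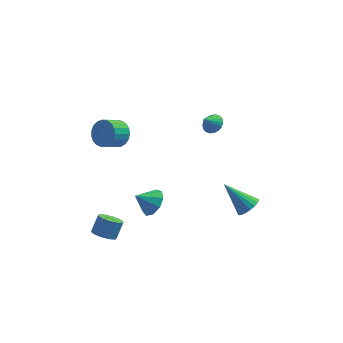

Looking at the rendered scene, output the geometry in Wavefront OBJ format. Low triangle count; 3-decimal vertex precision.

v 4.213 -3.889 -0.536
v 4.565 -4.333 -0.001
v 2.807 -3.251 0.916
v 4.732 -4.03 0.028
v 4.797 -3.699 -0.055
v 4.745 -3.406 -0.233
v 4.589 -3.208 -0.471
v 4.358 -3.145 -0.723
v 4.098 -3.229 -0.937
v 3.861 -3.444 -1.072
v 3.694 -3.747 -1.101
v 3.63 -4.078 -1.018
v 3.681 -4.371 -0.84
v 3.838 -4.569 -0.602
v 4.069 -4.632 -0.35
v 4.328 -4.548 -0.136
v 2.068 3.188 0.641
v 2.632 3.283 1.061
v 1.532 2.752 1.459
v 2.471 3.552 1.099
v 2.229 3.749 1.046
v 1.956 3.834 0.913
v 1.705 3.792 0.726
v 1.525 3.631 0.522
v 1.453 3.381 0.342
v 1.503 3.093 0.221
v 1.665 2.825 0.184
v 1.906 2.628 0.236
v 2.179 2.542 0.37
v 2.431 2.584 0.556
v 2.61 2.746 0.76
v 2.682 2.995 0.94
v -3.985 -4.123 -3.227
v -3.487 -3.723 -3.675
v -3.116 -3.117 -2.72
v -3.615 -3.517 -2.273
v -3.905 -3.483 -3.665
v -3.534 -2.877 -2.711
v -4.353 -3.487 -3.489
v -3.982 -2.881 -2.534
v -4.661 -3.734 -3.212
v -4.29 -3.128 -2.258
v -4.711 -4.13 -2.941
v -4.34 -3.523 -1.987
v -4.484 -4.523 -2.78
v -4.113 -3.917 -1.825
v -4.066 -4.763 -2.789
v -3.695 -4.157 -1.835
v -3.618 -4.759 -2.966
v -3.247 -4.153 -2.011
v -3.31 -4.512 -3.242
v -2.939 -3.906 -2.288
v -3.26 -4.117 -3.513
v -2.889 -3.51 -2.559
v -3.279 -0.965 3.258
v -2.574 -1.42 3.635
v -3.376 -2.13 4.279
v -4.081 -1.675 3.902
v -2.626 -1.134 3.884
v -3.429 -1.845 4.528
v -2.792 -0.82 4.025
v -3.594 -1.53 4.669
v -3.042 -0.53 4.033
v -3.844 -1.24 4.677
v -3.333 -0.316 3.908
v -4.135 -1.026 4.551
v -3.614 -0.213 3.67
v -4.416 -0.924 4.313
v -3.838 -0.241 3.361
v -4.64 -0.951 4.004
v -3.965 -0.394 3.034
v -4.767 -1.104 3.677
v -3.973 -0.646 2.746
v -4.775 -1.356 3.389
v -3.861 -0.952 2.546
v -4.664 -1.663 3.19
v -3.649 -1.261 2.47
v -4.451 -1.972 3.113
v -3.373 -1.519 2.53
v -4.175 -2.229 3.173
v -3.08 -1.681 2.716
v -3.882 -2.391 3.359
v -2.822 -1.719 2.995
v -3.624 -2.429 3.639
v -2.643 -1.627 3.321
v -3.445 -2.337 3.964
v -1.394 0.172 -4.28
v -0.88 0.582 -3.539
v -2.426 -0.052 -3.44
v -1.243 1.056 -3.858
v -1.677 1.116 -4.375
v -1.977 0.735 -4.847
v -2.005 0.091 -5.054
v -1.747 -0.515 -4.898
v -1.323 -0.8 -4.453
v -0.932 -0.629 -3.927
v -0.757 -0.084 -3.566
f 2 1 4
f 2 4 3
f 4 1 5
f 4 5 3
f 5 1 6
f 5 6 3
f 6 1 7
f 6 7 3
f 7 1 8
f 7 8 3
f 8 1 9
f 8 9 3
f 9 1 10
f 9 10 3
f 10 1 11
f 10 11 3
f 11 1 12
f 11 12 3
f 12 1 13
f 12 13 3
f 13 1 14
f 13 14 3
f 14 1 15
f 14 15 3
f 15 1 16
f 15 16 3
f 16 1 2
f 16 2 3
f 18 17 20
f 18 20 19
f 20 17 21
f 20 21 19
f 21 17 22
f 21 22 19
f 22 17 23
f 22 23 19
f 23 17 24
f 23 24 19
f 24 17 25
f 24 25 19
f 25 17 26
f 25 26 19
f 26 17 27
f 26 27 19
f 27 17 28
f 27 28 19
f 28 17 29
f 28 29 19
f 29 17 30
f 29 30 19
f 30 17 31
f 30 31 19
f 31 17 32
f 31 32 19
f 32 17 18
f 32 18 19
f 34 33 37
f 34 37 35
f 35 37 38
f 35 38 36
f 37 33 39
f 37 39 38
f 38 39 40
f 38 40 36
f 39 33 41
f 39 41 40
f 40 41 42
f 40 42 36
f 41 33 43
f 41 43 42
f 42 43 44
f 42 44 36
f 43 33 45
f 43 45 44
f 44 45 46
f 44 46 36
f 45 33 47
f 45 47 46
f 46 47 48
f 46 48 36
f 47 33 49
f 47 49 48
f 48 49 50
f 48 50 36
f 49 33 51
f 49 51 50
f 50 51 52
f 50 52 36
f 51 33 53
f 51 53 52
f 52 53 54
f 52 54 36
f 53 33 34
f 53 34 54
f 54 34 35
f 54 35 36
f 56 55 59
f 56 59 57
f 57 59 60
f 57 60 58
f 59 55 61
f 59 61 60
f 60 61 62
f 60 62 58
f 61 55 63
f 61 63 62
f 62 63 64
f 62 64 58
f 63 55 65
f 63 65 64
f 64 65 66
f 64 66 58
f 65 55 67
f 65 67 66
f 66 67 68
f 66 68 58
f 67 55 69
f 67 69 68
f 68 69 70
f 68 70 58
f 69 55 71
f 69 71 70
f 70 71 72
f 70 72 58
f 71 55 73
f 71 73 72
f 72 73 74
f 72 74 58
f 73 55 75
f 73 75 74
f 74 75 76
f 74 76 58
f 75 55 77
f 75 77 76
f 76 77 78
f 76 78 58
f 77 55 79
f 77 79 78
f 78 79 80
f 78 80 58
f 79 55 81
f 79 81 80
f 80 81 82
f 80 82 58
f 81 55 83
f 81 83 82
f 82 83 84
f 82 84 58
f 83 55 85
f 83 85 84
f 84 85 86
f 84 86 58
f 85 55 56
f 85 56 86
f 86 56 57
f 86 57 58
f 88 87 90
f 88 90 89
f 90 87 91
f 90 91 89
f 91 87 92
f 91 92 89
f 92 87 93
f 92 93 89
f 93 87 94
f 93 94 89
f 94 87 95
f 94 95 89
f 95 87 96
f 95 96 89
f 96 87 97
f 96 97 89
f 97 87 88
f 97 88 89



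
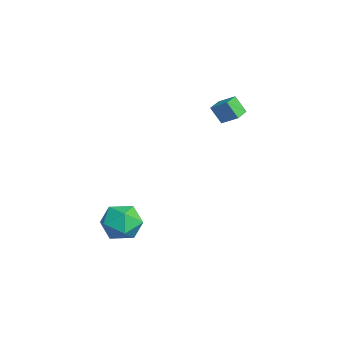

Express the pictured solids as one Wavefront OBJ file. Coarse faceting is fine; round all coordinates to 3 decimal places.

v 2.024 -2.722 -2.85
v 3.155 -2.743 -2.292
v 1.925 -4.757 -2.728
v 3.056 -4.778 -2.17
v 2.06 -4.302 -1.559
v 2.122 -3.044 -1.634
v 2.958 -4.456 -3.386
v 3.02 -3.198 -3.461
v 3.733 -3.815 -2.623
v 3.178 -3.72 -1.494
v 1.902 -3.78 -3.526
v 1.347 -3.685 -2.397
v -2.564 3.288 1.842
v -2.97 2.766 2.867
v -1.895 4.033 2.486
v -2.301 3.51 3.511
v -1.799 2.63 1.809
v -2.205 2.107 2.834
v -1.13 3.374 2.453
v -1.536 2.852 3.478
f 1 12 6
f 1 6 2
f 1 2 8
f 1 8 11
f 1 11 12
f 2 6 10
f 6 12 5
f 12 11 3
f 11 8 7
f 8 2 9
f 4 10 5
f 4 5 3
f 4 3 7
f 4 7 9
f 4 9 10
f 5 10 6
f 3 5 12
f 7 3 11
f 9 7 8
f 10 9 2
f 14 16 13
f 17 14 13
f 13 16 15
f 15 17 13
f 14 20 16
f 18 14 17
f 18 20 14
f 16 20 15
f 19 17 15
f 15 20 19
f 19 18 17
f 20 18 19



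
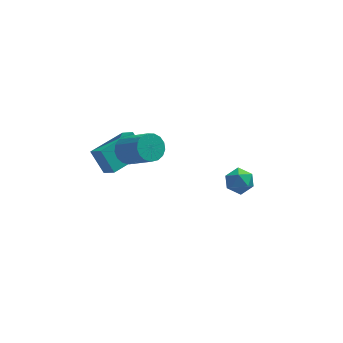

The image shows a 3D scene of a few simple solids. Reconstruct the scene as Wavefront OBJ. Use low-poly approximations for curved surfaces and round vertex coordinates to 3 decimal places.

v 2.943 -0.739 -2.174
v 3.428 -0.748 -2.861
v 2.432 -1.952 -2.519
v 2.917 -1.961 -3.206
v 3.266 -2.033 -2.444
v 3.582 -1.283 -2.231
v 2.278 -1.417 -3.149
v 2.594 -0.667 -2.936
v 3.017 -1.167 -3.464
v 3.628 -1.547 -3.028
v 2.232 -1.153 -2.352
v 2.843 -1.533 -1.916
v -4.054 -2.574 0.367
v -4.629 -1.827 1.428
v -2.353 -1.362 0.435
v -2.928 -0.615 1.497
v -3.592 -3.265 1.103
v -4.167 -2.518 2.165
v -1.891 -2.053 1.172
v -2.466 -1.306 2.233
v -2.857 -3.148 2.754
v -2.315 -3.34 2.212
v -1.341 -4.523 3.604
v -1.883 -4.332 4.146
v -2.173 -3.03 2.376
v -1.2 -4.214 3.768
v -2.188 -2.748 2.627
v -1.214 -3.931 4.019
v -2.356 -2.557 2.907
v -1.382 -3.74 4.299
v -2.639 -2.501 3.152
v -1.665 -3.685 4.543
v -2.971 -2.594 3.305
v -1.998 -3.777 4.697
v -3.278 -2.814 3.333
v -2.304 -3.997 4.725
v -3.488 -3.11 3.228
v -2.514 -4.294 4.62
v -3.553 -3.416 3.014
v -2.58 -4.599 4.406
v -3.459 -3.659 2.741
v -2.486 -4.843 4.133
v -3.227 -3.786 2.471
v -2.253 -4.969 3.863
v -2.91 -3.767 2.265
v -1.936 -4.95 3.657
v -2.581 -3.606 2.172
v -1.607 -4.789 3.564
f 1 12 6
f 1 6 2
f 1 2 8
f 1 8 11
f 1 11 12
f 2 6 10
f 6 12 5
f 12 11 3
f 11 8 7
f 8 2 9
f 4 10 5
f 4 5 3
f 4 3 7
f 4 7 9
f 4 9 10
f 5 10 6
f 3 5 12
f 7 3 11
f 9 7 8
f 10 9 2
f 14 16 13
f 17 14 13
f 13 16 15
f 15 17 13
f 14 20 16
f 18 14 17
f 18 20 14
f 16 20 15
f 19 17 15
f 15 20 19
f 19 18 17
f 20 18 19
f 22 21 25
f 22 25 23
f 23 25 26
f 23 26 24
f 25 21 27
f 25 27 26
f 26 27 28
f 26 28 24
f 27 21 29
f 27 29 28
f 28 29 30
f 28 30 24
f 29 21 31
f 29 31 30
f 30 31 32
f 30 32 24
f 31 21 33
f 31 33 32
f 32 33 34
f 32 34 24
f 33 21 35
f 33 35 34
f 34 35 36
f 34 36 24
f 35 21 37
f 35 37 36
f 36 37 38
f 36 38 24
f 37 21 39
f 37 39 38
f 38 39 40
f 38 40 24
f 39 21 41
f 39 41 40
f 40 41 42
f 40 42 24
f 41 21 43
f 41 43 42
f 42 43 44
f 42 44 24
f 43 21 45
f 43 45 44
f 44 45 46
f 44 46 24
f 45 21 47
f 45 47 46
f 46 47 48
f 46 48 24
f 47 21 22
f 47 22 48
f 48 22 23
f 48 23 24



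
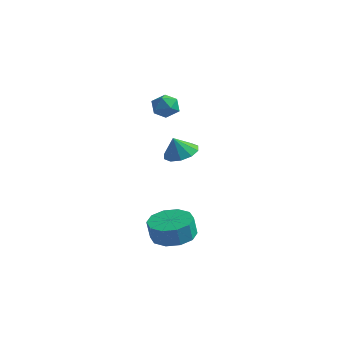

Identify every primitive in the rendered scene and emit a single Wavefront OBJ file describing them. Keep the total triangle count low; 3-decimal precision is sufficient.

v -0.548 0.578 2.543
v -0.023 0.553 2.059
v 0.083 -0.073 3.261
v 0.608 -0.098 2.777
v 0.458 0.516 3.11
v 0.068 0.919 2.666
v -0.008 -0.439 2.654
v -0.398 -0.036 2.21
v 0.311 -0.076 2.127
v 0.599 0.515 2.409
v -0.539 -0.035 2.911
v -0.251 0.556 3.193
v 2.328 -2.017 -3.802
v 3.17 -2.597 -3.922
v 3.155 -2.824 -2.938
v 2.312 -2.243 -2.818
v 3.358 -2.005 -3.783
v 3.342 -2.231 -2.799
v 3.151 -1.417 -3.651
v 3.136 -1.644 -2.667
v 2.631 -1.058 -3.576
v 2.615 -1.285 -2.592
v 1.994 -1.066 -3.588
v 1.979 -1.293 -2.604
v 1.485 -1.436 -3.682
v 1.47 -1.663 -2.698
v 1.298 -2.029 -3.821
v 1.282 -2.255 -2.837
v 1.504 -2.616 -3.953
v 1.489 -2.843 -2.969
v 2.025 -2.975 -4.028
v 2.009 -3.202 -3.044
v 2.661 -2.967 -4.016
v 2.646 -3.194 -3.032
v 0.329 0.968 -0.335
v 1.112 1.201 -0.101
v 0.151 0.612 0.615
v 0.789 1.605 -0.009
v 0.29 1.766 -0.043
v -0.194 1.622 -0.187
v -0.478 1.229 -0.388
v -0.454 0.736 -0.569
v -0.131 0.332 -0.66
v 0.368 0.171 -0.627
v 0.852 0.315 -0.482
v 1.136 0.708 -0.281
f 1 12 6
f 1 6 2
f 1 2 8
f 1 8 11
f 1 11 12
f 2 6 10
f 6 12 5
f 12 11 3
f 11 8 7
f 8 2 9
f 4 10 5
f 4 5 3
f 4 3 7
f 4 7 9
f 4 9 10
f 5 10 6
f 3 5 12
f 7 3 11
f 9 7 8
f 10 9 2
f 14 13 17
f 14 17 15
f 15 17 18
f 15 18 16
f 17 13 19
f 17 19 18
f 18 19 20
f 18 20 16
f 19 13 21
f 19 21 20
f 20 21 22
f 20 22 16
f 21 13 23
f 21 23 22
f 22 23 24
f 22 24 16
f 23 13 25
f 23 25 24
f 24 25 26
f 24 26 16
f 25 13 27
f 25 27 26
f 26 27 28
f 26 28 16
f 27 13 29
f 27 29 28
f 28 29 30
f 28 30 16
f 29 13 31
f 29 31 30
f 30 31 32
f 30 32 16
f 31 13 33
f 31 33 32
f 32 33 34
f 32 34 16
f 33 13 14
f 33 14 34
f 34 14 15
f 34 15 16
f 36 35 38
f 36 38 37
f 38 35 39
f 38 39 37
f 39 35 40
f 39 40 37
f 40 35 41
f 40 41 37
f 41 35 42
f 41 42 37
f 42 35 43
f 42 43 37
f 43 35 44
f 43 44 37
f 44 35 45
f 44 45 37
f 45 35 46
f 45 46 37
f 46 35 36
f 46 36 37



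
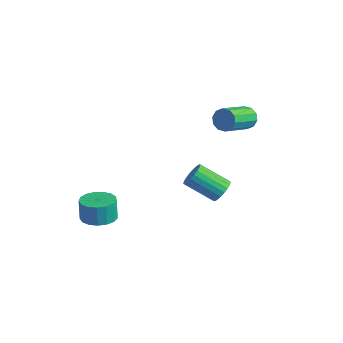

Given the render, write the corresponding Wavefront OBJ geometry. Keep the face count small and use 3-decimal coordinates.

v 0.527 3.561 1.575
v 0.817 3.392 1.09
v 1.083 1.93 1.76
v 0.793 2.099 2.245
v 1.058 3.541 1.32
v 1.324 2.079 1.989
v 1.096 3.697 1.647
v 1.363 2.235 2.316
v 0.917 3.802 1.946
v 1.183 2.34 2.616
v 0.589 3.815 2.104
v 0.855 2.353 2.774
v 0.237 3.73 2.06
v 0.503 2.268 2.73
v -0.004 3.581 1.831
v 0.262 2.119 2.5
v -0.043 3.425 1.504
v 0.224 1.963 2.173
v 0.137 3.32 1.204
v 0.403 1.858 1.874
v 0.465 3.307 1.046
v 0.731 1.845 1.716
v -1.989 -2.416 -3.539
v -1.216 -2.191 -3.449
v -1.358 -2.12 -2.411
v -2.131 -2.344 -2.501
v -1.405 -1.856 -3.498
v -1.547 -1.785 -2.46
v -1.728 -1.649 -3.556
v -1.869 -1.578 -2.518
v -2.111 -1.618 -3.61
v -2.252 -1.547 -2.572
v -2.466 -1.77 -3.648
v -2.607 -1.698 -2.61
v -2.711 -2.069 -3.661
v -2.853 -1.998 -2.623
v -2.792 -2.448 -3.646
v -2.933 -2.377 -2.608
v -2.688 -2.82 -3.606
v -2.829 -2.748 -2.568
v -2.425 -3.099 -3.551
v -2.566 -3.027 -2.513
v -2.061 -3.221 -3.493
v -2.203 -3.15 -2.455
v -1.682 -3.159 -3.446
v -1.823 -3.088 -2.408
v -1.372 -2.927 -3.42
v -1.514 -2.855 -2.382
v -1.204 -2.577 -3.421
v -1.346 -2.506 -2.383
v 2.233 0.83 -0.838
v 2.511 1.001 -0.335
v 1.466 0.241 0.502
v 1.187 0.07 -0.002
v 2.349 1.187 -0.37
v 1.303 0.426 0.467
v 2.166 1.311 -0.486
v 1.12 0.551 0.351
v 1.994 1.352 -0.662
v 0.949 0.592 0.174
v 1.864 1.303 -0.87
v 0.819 0.542 -0.033
v 1.798 1.172 -1.071
v 0.752 0.411 -0.235
v 1.807 0.982 -1.233
v 0.761 0.222 -0.396
v 1.889 0.766 -1.326
v 0.844 0.005 -0.489
v 2.031 0.561 -1.335
v 0.986 -0.2 -0.498
v 2.208 0.402 -1.258
v 1.162 -0.358 -0.421
v 2.389 0.318 -1.109
v 1.343 -0.443 -0.272
v 2.543 0.322 -0.912
v 1.497 -0.438 -0.076
v 2.643 0.414 -0.703
v 1.598 -0.346 0.133
v 2.673 0.578 -0.518
v 1.627 -0.182 0.319
v 2.626 0.786 -0.387
v 1.58 0.025 0.449
f 2 1 5
f 2 5 3
f 3 5 6
f 3 6 4
f 5 1 7
f 5 7 6
f 6 7 8
f 6 8 4
f 7 1 9
f 7 9 8
f 8 9 10
f 8 10 4
f 9 1 11
f 9 11 10
f 10 11 12
f 10 12 4
f 11 1 13
f 11 13 12
f 12 13 14
f 12 14 4
f 13 1 15
f 13 15 14
f 14 15 16
f 14 16 4
f 15 1 17
f 15 17 16
f 16 17 18
f 16 18 4
f 17 1 19
f 17 19 18
f 18 19 20
f 18 20 4
f 19 1 21
f 19 21 20
f 20 21 22
f 20 22 4
f 21 1 2
f 21 2 22
f 22 2 3
f 22 3 4
f 24 23 27
f 24 27 25
f 25 27 28
f 25 28 26
f 27 23 29
f 27 29 28
f 28 29 30
f 28 30 26
f 29 23 31
f 29 31 30
f 30 31 32
f 30 32 26
f 31 23 33
f 31 33 32
f 32 33 34
f 32 34 26
f 33 23 35
f 33 35 34
f 34 35 36
f 34 36 26
f 35 23 37
f 35 37 36
f 36 37 38
f 36 38 26
f 37 23 39
f 37 39 38
f 38 39 40
f 38 40 26
f 39 23 41
f 39 41 40
f 40 41 42
f 40 42 26
f 41 23 43
f 41 43 42
f 42 43 44
f 42 44 26
f 43 23 45
f 43 45 44
f 44 45 46
f 44 46 26
f 45 23 47
f 45 47 46
f 46 47 48
f 46 48 26
f 47 23 49
f 47 49 48
f 48 49 50
f 48 50 26
f 49 23 24
f 49 24 50
f 50 24 25
f 50 25 26
f 52 51 55
f 52 55 53
f 53 55 56
f 53 56 54
f 55 51 57
f 55 57 56
f 56 57 58
f 56 58 54
f 57 51 59
f 57 59 58
f 58 59 60
f 58 60 54
f 59 51 61
f 59 61 60
f 60 61 62
f 60 62 54
f 61 51 63
f 61 63 62
f 62 63 64
f 62 64 54
f 63 51 65
f 63 65 64
f 64 65 66
f 64 66 54
f 65 51 67
f 65 67 66
f 66 67 68
f 66 68 54
f 67 51 69
f 67 69 68
f 68 69 70
f 68 70 54
f 69 51 71
f 69 71 70
f 70 71 72
f 70 72 54
f 71 51 73
f 71 73 72
f 72 73 74
f 72 74 54
f 73 51 75
f 73 75 74
f 74 75 76
f 74 76 54
f 75 51 77
f 75 77 76
f 76 77 78
f 76 78 54
f 77 51 79
f 77 79 78
f 78 79 80
f 78 80 54
f 79 51 81
f 79 81 80
f 80 81 82
f 80 82 54
f 81 51 52
f 81 52 82
f 82 52 53
f 82 53 54



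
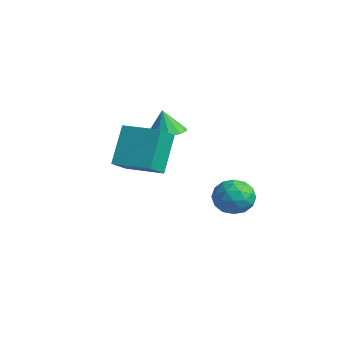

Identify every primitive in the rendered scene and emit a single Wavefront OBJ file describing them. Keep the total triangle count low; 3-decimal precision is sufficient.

v -1.399 3.621 -3.446
v -0.614 3.498 -2.725
v -1.346 1.922 -3.795
v -0.561 1.799 -3.074
v -1.555 2.039 -2.749
v -1.588 3.089 -2.534
v -0.372 2.331 -3.986
v -0.405 3.381 -3.771
v 0.02 2.7 -3.059
v -0.711 2.52 -2.295
v -1.249 2.9 -4.225
v -1.98 2.72 -3.461
v -1.011 3.709 -3.055
v -0.949 1.711 -3.465
v -1.533 1.853 -3.274
v -1.071 1.78 -2.851
v -1.583 3.469 -2.942
v -1.122 3.396 -2.519
v -1.675 2.539 -2.533
v -0.838 2.024 -4.001
v -0.377 1.951 -3.578
v -0.889 3.64 -3.669
v -0.427 3.567 -3.246
v -0.285 2.881 -3.987
v -0.177 3.167 -2.827
v -0.146 2.169 -3.033
v -0.035 2.481 -3.569
v -0.055 3.098 -3.442
v -0.607 3.062 -2.378
v -0.575 2.063 -2.583
v -1.159 2.204 -2.393
v -1.179 2.822 -2.266
v -0.234 2.593 -2.574
v -1.385 3.357 -3.937
v -1.353 2.358 -4.142
v -0.781 2.598 -4.254
v -0.801 3.216 -4.127
v -1.814 3.251 -3.487
v -1.783 2.253 -3.693
v -1.905 2.322 -3.078
v -1.925 2.939 -2.951
v -1.726 2.827 -3.946
v -3.059 0.402 0.585
v -2.162 0.556 0.777
v -3.321 0.298 1.895
v -2.394 1.026 0.768
v -2.837 1.298 0.701
v -3.35 1.285 0.597
v -3.771 0.993 0.49
v -3.966 0.512 0.412
v -3.873 -0.003 0.39
v -3.521 -0.389 0.429
v -3.023 -0.524 0.518
v -2.536 -0.365 0.628
v -2.215 0.038 0.725
v -1.196 -2.744 -0.27
v -0.546 -3.795 0.525
v -1.921 -1.801 1.568
v -1.271 -2.851 2.364
v 0.371 -1.709 -0.184
v 1.021 -2.759 0.612
v -0.354 -0.765 1.655
v 0.296 -1.816 2.45
f 1 38 17
f 38 12 41
f 17 41 6
f 38 41 17
f 1 17 13
f 17 6 18
f 13 18 2
f 17 18 13
f 1 13 22
f 13 2 23
f 22 23 8
f 13 23 22
f 1 22 34
f 22 8 37
f 34 37 11
f 22 37 34
f 1 34 38
f 34 11 42
f 38 42 12
f 34 42 38
f 2 18 29
f 18 6 32
f 29 32 10
f 18 32 29
f 6 41 19
f 41 12 40
f 19 40 5
f 41 40 19
f 12 42 39
f 42 11 35
f 39 35 3
f 42 35 39
f 11 37 36
f 37 8 24
f 36 24 7
f 37 24 36
f 8 23 28
f 23 2 25
f 28 25 9
f 23 25 28
f 4 30 16
f 30 10 31
f 16 31 5
f 30 31 16
f 4 16 14
f 16 5 15
f 14 15 3
f 16 15 14
f 4 14 21
f 14 3 20
f 21 20 7
f 14 20 21
f 4 21 26
f 21 7 27
f 26 27 9
f 21 27 26
f 4 26 30
f 26 9 33
f 30 33 10
f 26 33 30
f 5 31 19
f 31 10 32
f 19 32 6
f 31 32 19
f 3 15 39
f 15 5 40
f 39 40 12
f 15 40 39
f 7 20 36
f 20 3 35
f 36 35 11
f 20 35 36
f 9 27 28
f 27 7 24
f 28 24 8
f 27 24 28
f 10 33 29
f 33 9 25
f 29 25 2
f 33 25 29
f 44 43 46
f 44 46 45
f 46 43 47
f 46 47 45
f 47 43 48
f 47 48 45
f 48 43 49
f 48 49 45
f 49 43 50
f 49 50 45
f 50 43 51
f 50 51 45
f 51 43 52
f 51 52 45
f 52 43 53
f 52 53 45
f 53 43 54
f 53 54 45
f 54 43 55
f 54 55 45
f 55 43 44
f 55 44 45
f 57 59 56
f 60 57 56
f 56 59 58
f 58 60 56
f 57 63 59
f 61 57 60
f 61 63 57
f 59 63 58
f 62 60 58
f 58 63 62
f 62 61 60
f 63 61 62

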